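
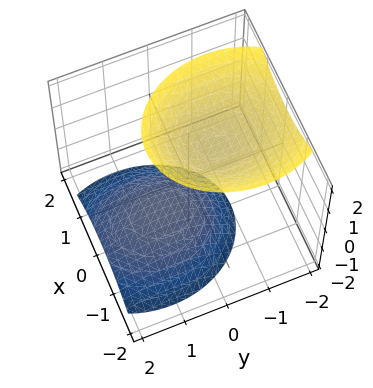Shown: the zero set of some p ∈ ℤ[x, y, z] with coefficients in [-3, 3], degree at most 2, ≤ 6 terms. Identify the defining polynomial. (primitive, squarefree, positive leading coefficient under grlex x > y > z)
First, I count 2 distinct pieces. Treating them together as one polynomial.
Next, degree: a generic line meets the surface in up to 2 points, so deg p = 2.
Then, from the visible intercepts: no y-intercept at any integer in the box; the surface avoids every integer x-axis point in the box.
Finally, assembling these constraints gives the stated polynomial.

3*x^2 + 2*y^2 + 2*y*z - 2*z^2 + 3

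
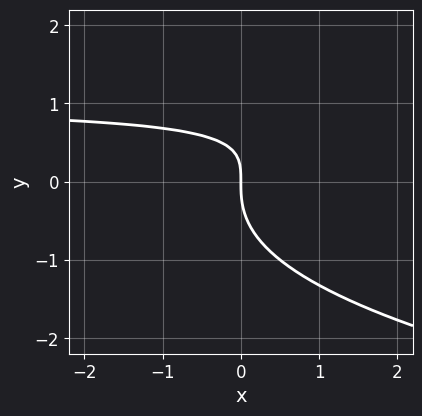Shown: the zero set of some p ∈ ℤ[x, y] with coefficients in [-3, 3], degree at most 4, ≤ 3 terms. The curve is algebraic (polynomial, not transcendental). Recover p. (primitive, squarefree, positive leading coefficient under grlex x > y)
(a) The degree is 3 — a generic line meets the curve in up to 3 points.
(b) Against the integer gridlines: one x-axis crossing is at x = 0; it meets the y-axis at y = 0 (among the integer gridlines).
(c) Together with the visible shape, these determine p as stated.

y^3 - x*y + x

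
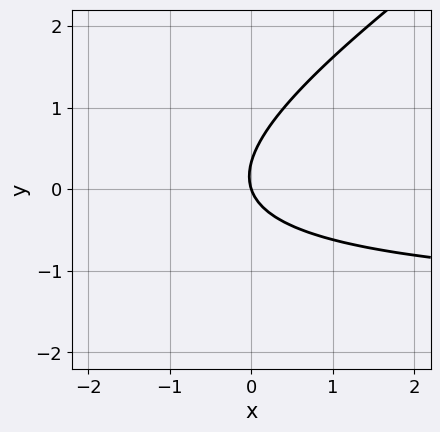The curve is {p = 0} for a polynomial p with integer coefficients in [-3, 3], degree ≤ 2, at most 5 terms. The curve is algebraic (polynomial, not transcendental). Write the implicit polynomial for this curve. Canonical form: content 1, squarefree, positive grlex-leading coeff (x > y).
2*x*y - 3*y^2 + 3*x + y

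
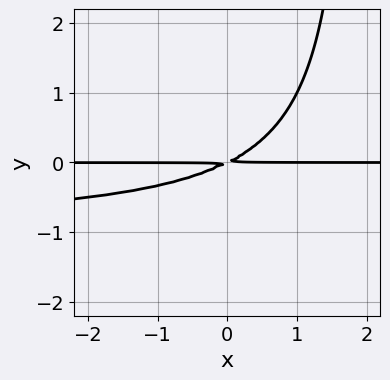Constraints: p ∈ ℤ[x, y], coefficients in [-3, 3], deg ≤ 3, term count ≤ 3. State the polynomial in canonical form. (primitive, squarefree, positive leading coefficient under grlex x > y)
First, the degree is 3 — a generic line meets the curve in up to 3 points.
Next, against the integer gridlines: every point of the x-axis in the box is on the curve.
Finally, fitting integer coefficients to these (and the overall shape) gives p.

x*y^2 + x*y - 2*y^2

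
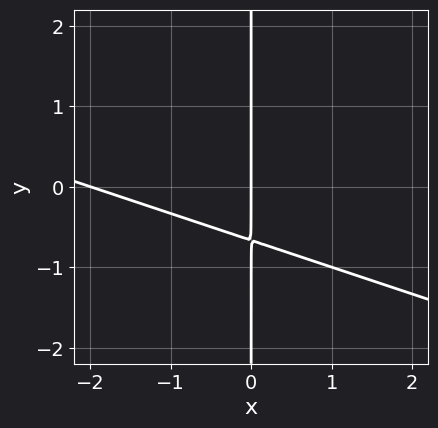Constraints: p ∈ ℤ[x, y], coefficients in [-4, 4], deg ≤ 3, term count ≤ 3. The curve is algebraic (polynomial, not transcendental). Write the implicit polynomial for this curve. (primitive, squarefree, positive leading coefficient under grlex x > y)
x^2 + 3*x*y + 2*x

Degree: no degree-1 curve has this shape, so deg p = 2.
From the axis intercepts and sections: every point of the y-axis in the box is on the curve; among the integer gridlines, it crosses the x-axis at x ∈ {-2, 0}.
Together with the visible shape, these determine p as stated.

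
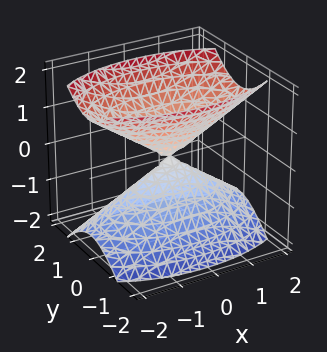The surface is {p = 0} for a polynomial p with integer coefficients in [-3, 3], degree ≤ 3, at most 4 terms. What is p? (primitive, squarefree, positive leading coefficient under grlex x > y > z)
x^2 + 3*y^2 - 2*z^2

I count 2 distinct pieces. They look like related sheets of one shape, so recover p as a whole.
deg p = 2. Two nappes meeting at a single point; a quadric.
Symmetries: mirror symmetry y ↦ −y ⇒ only even powers of y; mirror symmetry z ↦ −z ⇒ only even powers of z; it's symmetric under x → −x, forcing even powers of x.
Reading off the gridlines: one x-axis crossing is at x = 0; it meets the y-axis at y = 0 (among the integer gridlines).
Matching integer coefficients to the picture gives p.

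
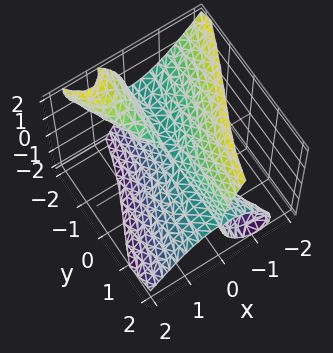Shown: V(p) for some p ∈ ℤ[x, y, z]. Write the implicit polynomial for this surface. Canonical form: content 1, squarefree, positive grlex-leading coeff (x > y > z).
3*x^3 + 3*x*y*z + z^3

1. I count 2 distinct pieces. They look like related sheets of one shape, so recover p as a whole.
2. Degree: no degree-2 surface has this shape, so deg p = 3.
3. Reading off the gridlines: one x-axis crossing is at x = 0; it crosses the z-axis at the gridline z = 0; every point of the y-axis in the box is on the surface.
4. The integer polynomial consistent with all of this is the stated p.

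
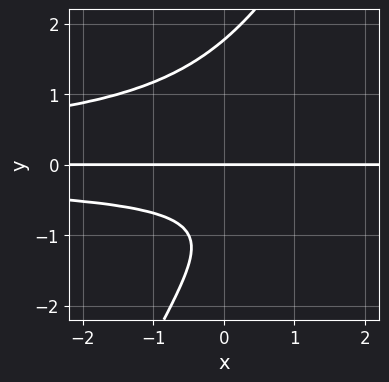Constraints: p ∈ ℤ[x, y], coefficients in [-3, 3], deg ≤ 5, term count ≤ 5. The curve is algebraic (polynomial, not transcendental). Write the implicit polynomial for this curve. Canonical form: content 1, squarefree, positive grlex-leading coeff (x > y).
1. Degree: a generic line meets the curve in up to 4 points, so deg p = 4.
2. From the visible intercepts: it meets the y-axis at y = 0 (among the integer gridlines); the visible x-axis segment lies entirely on the curve.
3. Assembling these constraints gives the stated polynomial.

2*x*y^3 - y^4 + 2*y^2 + 2*y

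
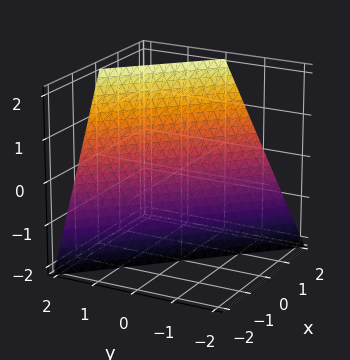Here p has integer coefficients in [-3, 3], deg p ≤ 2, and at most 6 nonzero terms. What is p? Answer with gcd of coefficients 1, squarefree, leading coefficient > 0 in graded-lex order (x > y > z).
2*x + 2*y - z - 2

1. Degree: the surface is flat (a plane), so deg p = 1.
2. Reading off the gridlines: it crosses the x-axis at the gridline x = 1; it meets the y-axis at y = 1 (among the integer gridlines); it meets the z-axis at z = -2 (among the integer gridlines).
3. Putting this together gives p.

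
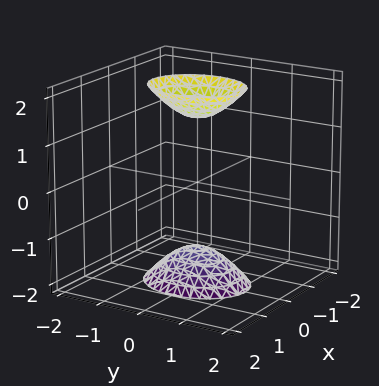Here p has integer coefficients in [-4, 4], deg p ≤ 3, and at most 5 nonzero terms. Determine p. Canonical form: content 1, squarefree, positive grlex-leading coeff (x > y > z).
1. I count 2 distinct pieces. Treating them together as one polynomial.
2. Degree: two sheets facing apart; a quadric, so deg p = 2.
3. Symmetries: mirror symmetry y ↦ −y ⇒ only even powers of y; the z ↦ −z reflection is a symmetry, so z appears only in even powers; mirror symmetry x ↦ −x ⇒ only even powers of x.
4. Against the integer gridlines: the surface avoids every integer x-axis point in the box; no y-intercept at any integer in the box.
5. Together with the visible shape, these determine p as stated.

3*x^2 + 2*y^2 - z^2 + 2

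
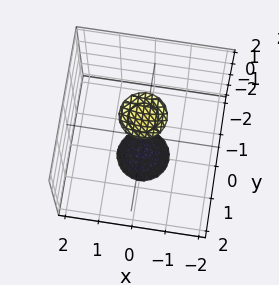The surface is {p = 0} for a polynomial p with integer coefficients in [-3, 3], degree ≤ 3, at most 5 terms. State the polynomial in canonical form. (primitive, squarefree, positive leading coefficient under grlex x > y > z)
(a) I count 2 distinct pieces. Treating them together as one polynomial.
(b) Degree: two sheets facing apart; a quadric, so deg p = 2.
(c) Symmetry: the z-axis is an axis of rotation, so x and y enter only as x² + y²; the z ↦ −z reflection is a symmetry, so z appears only in even powers.
(d) From the axis intercepts and sections: a circular section at z = -2 has radius between 0 and 1; the surface avoids every integer y-axis point in the box; it misses every integer gridline on the x-axis.
(e) Fitting integer coefficients to these (and the overall shape) gives p.

3*x^2 + 3*y^2 - z^2 + 3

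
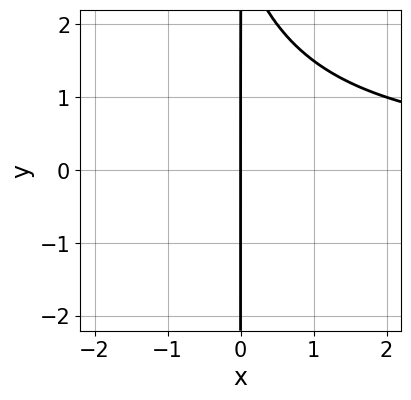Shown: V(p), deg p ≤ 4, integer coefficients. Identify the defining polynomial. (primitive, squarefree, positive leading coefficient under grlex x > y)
x^2*y + x*y - 3*x

The degree is 3 — no degree-2 curve has this shape.
Reading off the gridlines: one x-axis crossing is at x = 0; the visible y-axis segment lies entirely on the curve.
These observations pin down the coefficients.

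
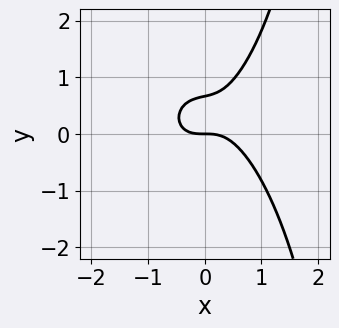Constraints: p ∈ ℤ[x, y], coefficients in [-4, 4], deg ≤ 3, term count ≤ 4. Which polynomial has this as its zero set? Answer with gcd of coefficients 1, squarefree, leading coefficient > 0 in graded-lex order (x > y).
3*x^3 + x*y^2 - 3*y^2 + 2*y

(a) Degree: no degree-2 curve has this shape, so deg p = 3.
(b) From the axis intercepts and sections: it meets the y-axis at y = 0 (among the integer gridlines); it meets the x-axis at x = 0 (among the integer gridlines).
(c) Putting this together gives p.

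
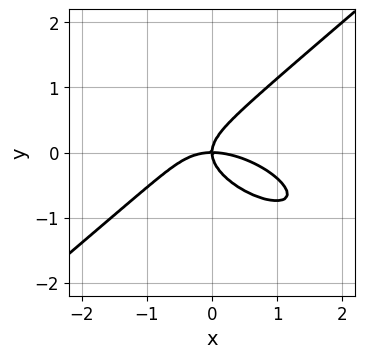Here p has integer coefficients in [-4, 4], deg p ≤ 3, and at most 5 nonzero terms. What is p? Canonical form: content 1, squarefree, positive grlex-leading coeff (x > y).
First, deg p = 3.
Then, from the visible intercepts: one y-axis crossing is at y = 0; it meets the x-axis at x = 0 (among the integer gridlines).
Finally, fitting integer coefficients to these (and the overall shape) gives p.

x^3 + x^2*y - 3*y^3 + 2*x*y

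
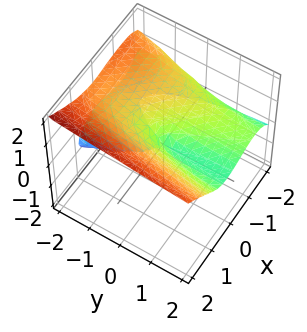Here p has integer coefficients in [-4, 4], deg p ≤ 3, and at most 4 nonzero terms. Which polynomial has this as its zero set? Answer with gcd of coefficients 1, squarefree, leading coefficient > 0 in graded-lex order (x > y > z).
deg p = 3. A generic line meets the surface in up to 3 points.
Reading off the gridlines: the visible y-axis segment lies entirely on the surface; it meets the z-axis at z = 0 (among the integer gridlines).
Putting this together gives p. Check: (-2, 0, 0) on the x-axis lies on the surface, and p(-2, 0, 0) = 0. ✓

x^3 - 3*z^3 + 2*x^2 - 2*y*z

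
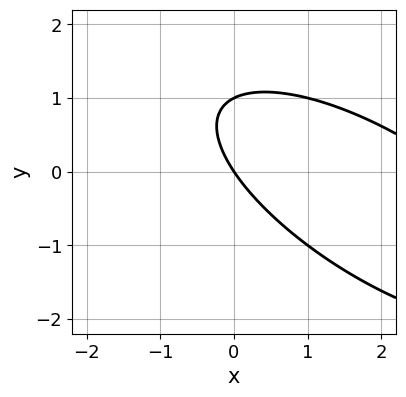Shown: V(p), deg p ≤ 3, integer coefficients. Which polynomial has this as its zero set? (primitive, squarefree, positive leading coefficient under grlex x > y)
x^2 + 2*x*y + 2*y^2 - 3*x - 2*y

1. The degree is 2 — no degree-1 curve has this shape.
2. Checking where it meets the axes: among the integer gridlines, it crosses the y-axis at y ∈ {0, 1}; one x-axis crossing is at x = 0.
3. Matching integer coefficients to the picture gives p.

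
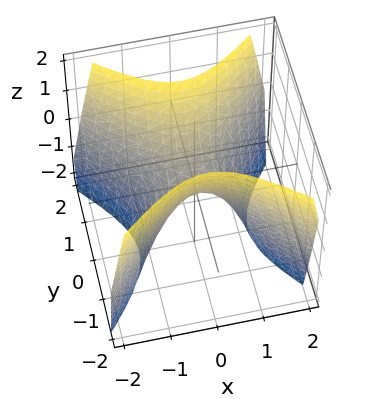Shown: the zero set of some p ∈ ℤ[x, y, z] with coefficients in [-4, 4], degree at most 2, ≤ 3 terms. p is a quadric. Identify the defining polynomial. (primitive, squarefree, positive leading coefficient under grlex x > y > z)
1. The degree is 2 — a saddle surface; a quadric.
2. Symmetries: it's symmetric under y → −y, forcing even powers of y; the x ↦ −x reflection is a symmetry, so x appears only in even powers.
3. Against the integer gridlines: it meets the z-axis at z = 0 (among the integer gridlines); it crosses the x-axis at the gridline x = 0; it meets the y-axis at y = 0 (among the integer gridlines).
4. Solving for integer coefficients yields p as stated.

3*x^2 - 3*y^2 + 2*z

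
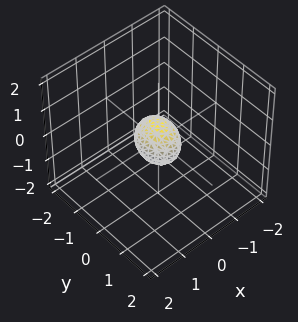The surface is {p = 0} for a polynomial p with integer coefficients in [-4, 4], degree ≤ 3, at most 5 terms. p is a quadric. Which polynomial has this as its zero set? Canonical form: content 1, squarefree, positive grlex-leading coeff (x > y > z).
The degree is 2 — a closed, bounded, convex surface; a quadric.
Symmetries: the x ↦ −x reflection is a symmetry, so x appears only in even powers; it's symmetric under y → −y, forcing even powers of y; mirror symmetry z ↦ −z ⇒ only even powers of z.
These observations pin down the coefficients.

3*x^2 + 2*y^2 + 2*z^2 - 1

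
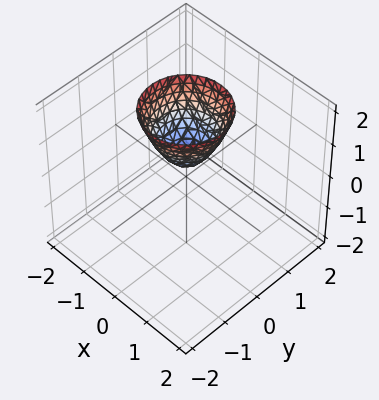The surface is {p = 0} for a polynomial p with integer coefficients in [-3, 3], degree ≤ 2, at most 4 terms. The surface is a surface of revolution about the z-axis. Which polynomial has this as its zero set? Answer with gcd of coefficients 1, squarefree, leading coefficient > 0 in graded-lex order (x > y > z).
(a) Degree: the shape is more complex than any degree-1 surface, so deg p = 2.
(b) Symmetries: rotational symmetry about the z-axis ⇒ p depends on x, y only through x² + y².
(c) From the visible intercepts: the surface avoids every integer x-axis point in the box; a circular section at z = 2 has radius exactly 1.
(d) Solving for integer coefficients yields p as stated.

3*x^2 + 3*y^2 - 2*z + 1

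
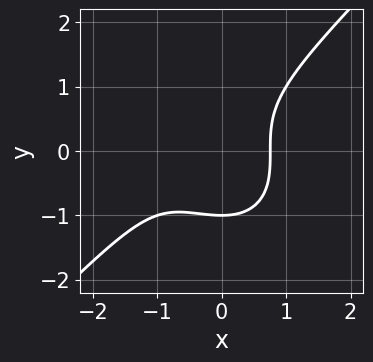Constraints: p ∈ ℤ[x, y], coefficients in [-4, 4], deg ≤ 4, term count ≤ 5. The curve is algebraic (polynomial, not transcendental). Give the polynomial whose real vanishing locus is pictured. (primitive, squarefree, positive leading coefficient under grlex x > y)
x^3 - y^3 + x^2 - 1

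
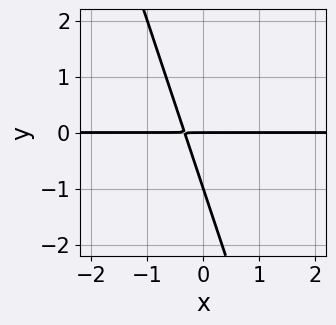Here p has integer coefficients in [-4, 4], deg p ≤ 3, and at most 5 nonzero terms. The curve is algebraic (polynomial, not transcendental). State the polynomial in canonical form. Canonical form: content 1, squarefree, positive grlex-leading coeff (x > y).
3*x*y + y^2 + y

First, degree: the shape is more complex than any degree-1 curve, so deg p = 2.
Then, checking where it meets the axes: among the integer gridlines, it crosses the y-axis at y ∈ {-1, 0}; the visible x-axis segment lies entirely on the curve.
Finally, assembling these constraints gives the stated polynomial.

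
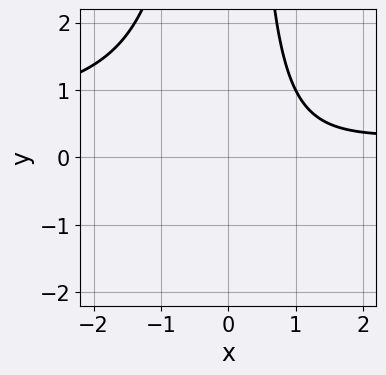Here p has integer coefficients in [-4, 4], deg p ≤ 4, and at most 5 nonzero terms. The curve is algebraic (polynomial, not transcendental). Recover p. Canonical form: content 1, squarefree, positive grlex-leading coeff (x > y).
Degree: no degree-2 curve has this shape, so deg p = 3.
From the axis intercepts and sections: no y-intercept at any integer in the box; the curve avoids every integer x-axis point in the box.
Matching integer coefficients to the picture gives p.

2*x^2*y - x^2 + 2*x - 3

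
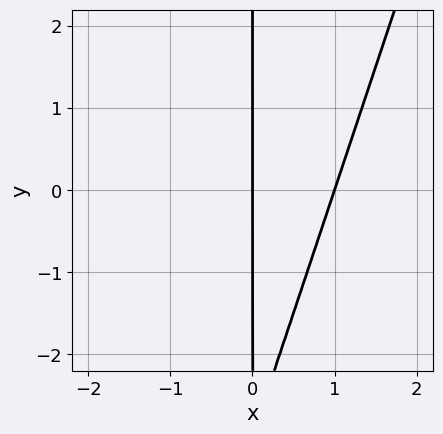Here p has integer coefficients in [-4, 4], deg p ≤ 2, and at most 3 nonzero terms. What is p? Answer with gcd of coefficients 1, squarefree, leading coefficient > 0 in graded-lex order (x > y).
Degree: the shape is more complex than any degree-1 curve, so deg p = 2.
Observable constraints: every point of the y-axis in the box is on the curve; the x-axis gridline crossings are at x ∈ {0, 1}.
The integer polynomial consistent with all of this is the stated p.

3*x^2 - x*y - 3*x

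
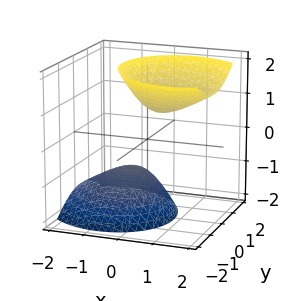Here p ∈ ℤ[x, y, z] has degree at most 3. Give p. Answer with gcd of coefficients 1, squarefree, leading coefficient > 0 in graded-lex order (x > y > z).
(a) There are 2 components.
(b) The degree is 2 — a generic line meets the surface in up to 2 points.
(c) From the visible intercepts: no y-intercept at any integer in the box; among the integer gridlines, it crosses the z-axis at z ∈ {-1, 1}; it misses every integer gridline on the x-axis.
(d) Fitting integer coefficients to these (and the overall shape) gives p.

3*x^2 + x*y - 3*x*z + 3*y^2 - 2*z^2 + 2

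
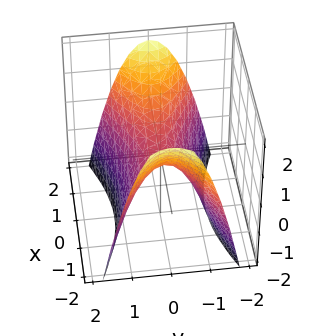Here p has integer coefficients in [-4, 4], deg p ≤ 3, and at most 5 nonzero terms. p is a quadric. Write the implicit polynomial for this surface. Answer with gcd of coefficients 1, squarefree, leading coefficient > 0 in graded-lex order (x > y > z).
deg p = 2.
Symmetries: mirror symmetry y ↦ −y ⇒ only even powers of y; mirror symmetry x ↦ −x ⇒ only even powers of x.
Observable constraints: it meets the y-axis at y = 0 (among the integer gridlines); one z-axis crossing is at z = 0.
These observations pin down the coefficients.

x^2 - 3*y^2 - 2*z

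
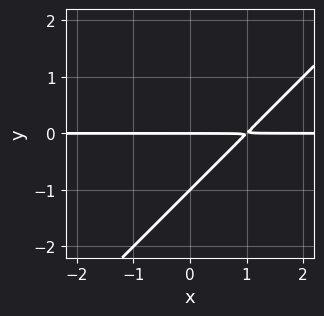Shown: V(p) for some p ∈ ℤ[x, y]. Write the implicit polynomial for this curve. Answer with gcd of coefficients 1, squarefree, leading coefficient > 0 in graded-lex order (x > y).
x*y - y^2 - y

1. Degree: a generic line meets the curve in up to 2 points, so deg p = 2.
2. Observable constraints: every point of the x-axis in the box is on the curve; among the integer gridlines, it crosses the y-axis at y ∈ {-1, 0}.
3. These observations pin down the coefficients.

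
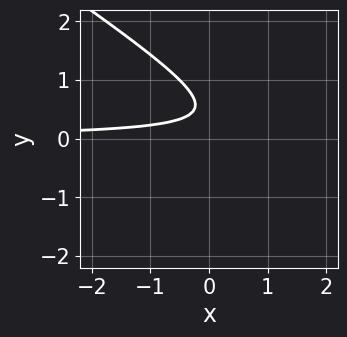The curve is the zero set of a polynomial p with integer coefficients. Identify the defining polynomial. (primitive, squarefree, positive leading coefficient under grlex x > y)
2*x*y + 3*y^2 - 3*y + 1

1. deg p = 2.
2. From the visible intercepts: the curve avoids every integer y-axis point in the box; it misses every integer gridline on the x-axis.
3. Matching integer coefficients to the picture gives p.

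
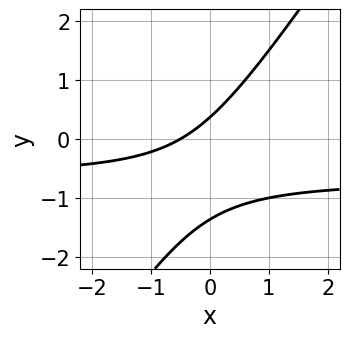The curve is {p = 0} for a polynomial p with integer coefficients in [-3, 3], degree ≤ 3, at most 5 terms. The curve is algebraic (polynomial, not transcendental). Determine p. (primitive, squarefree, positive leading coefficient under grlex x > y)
(a) deg p = 2. A generic line meets the curve in up to 2 points.
(b) The integer polynomial consistent with all of this is the stated p.

3*x*y - 2*y^2 + 2*x - 2*y + 1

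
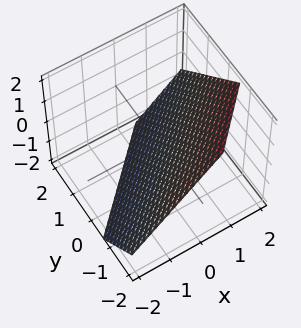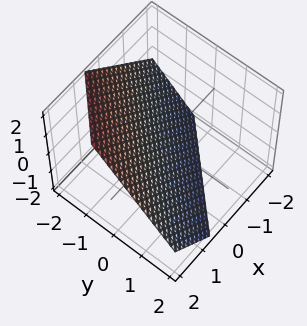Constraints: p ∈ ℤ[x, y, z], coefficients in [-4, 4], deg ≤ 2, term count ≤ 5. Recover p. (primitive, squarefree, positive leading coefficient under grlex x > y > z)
3*x - 3*y - 3*z - 2

The degree is 1 — the surface is flat (a plane).
Solving for integer coefficients yields p as stated.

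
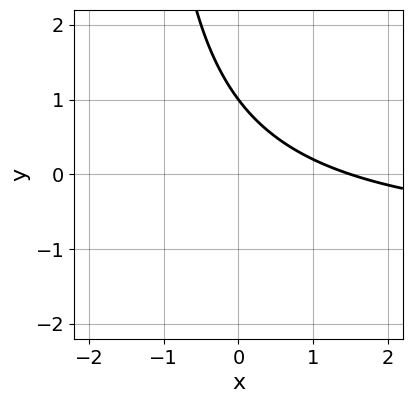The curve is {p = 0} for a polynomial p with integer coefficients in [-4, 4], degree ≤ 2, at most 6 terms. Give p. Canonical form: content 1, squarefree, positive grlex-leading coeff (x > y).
2*x*y + 2*x + 3*y - 3

1. deg p = 2. No degree-1 curve has this shape.
2. From the visible intercepts: it crosses the y-axis at the gridline y = 1.
3. Assembling these constraints gives the stated polynomial.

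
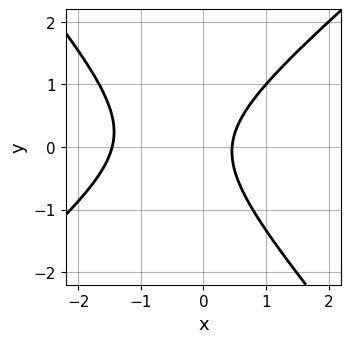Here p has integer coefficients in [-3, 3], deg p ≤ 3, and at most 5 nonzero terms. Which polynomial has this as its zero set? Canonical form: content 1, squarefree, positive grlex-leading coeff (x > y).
The degree is 2 — a generic line meets the curve in up to 2 points.
Checking where it meets the axes: it misses every integer gridline on the y-axis.
Matching integer coefficients to the picture gives p.

3*x^2 - x*y - 3*y^2 + 3*x - 2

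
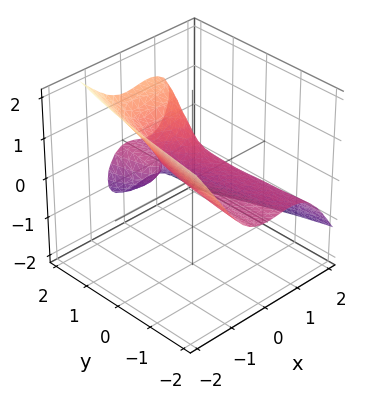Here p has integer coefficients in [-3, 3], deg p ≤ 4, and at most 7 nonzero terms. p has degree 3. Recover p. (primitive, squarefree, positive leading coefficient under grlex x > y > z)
First, the degree is 3 — a generic line meets the surface in up to 3 points.
Then, from the visible intercepts: every point of the y-axis in the box is on the surface; the x-axis gridline crossings are at x ∈ {0, 1}; it crosses the z-axis at the gridline z = 0.
Finally, fitting integer coefficients to these (and the overall shape) gives p.

3*x^3 + 2*z^3 - 3*x^2 - 3*y*z + 3*z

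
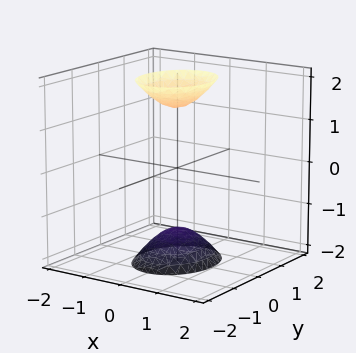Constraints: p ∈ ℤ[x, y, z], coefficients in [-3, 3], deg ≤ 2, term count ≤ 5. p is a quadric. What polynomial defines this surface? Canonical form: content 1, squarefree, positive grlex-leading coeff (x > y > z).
3*x^2 + 2*y^2 - z^2 + 2

1. There are 2 components.
2. Degree: two separate bowl-shaped sheets opening away from each other; a quadric, so deg p = 2.
3. Symmetries: mirror symmetry z ↦ −z ⇒ only even powers of z; it's symmetric under x → −x, forcing even powers of x; it's symmetric under y → −y, forcing even powers of y.
4. Observable constraints: it misses every integer gridline on the y-axis; no x-intercept at any integer in the box.
5. Assembling these constraints gives the stated polynomial.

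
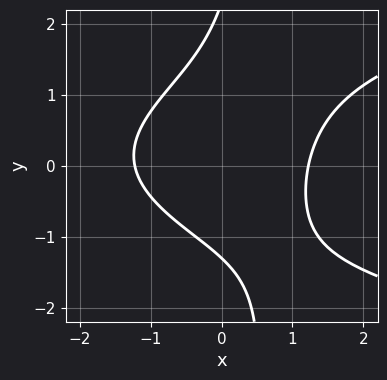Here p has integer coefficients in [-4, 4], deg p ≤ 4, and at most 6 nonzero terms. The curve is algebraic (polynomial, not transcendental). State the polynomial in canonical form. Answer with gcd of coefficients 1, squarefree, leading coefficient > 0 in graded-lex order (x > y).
1. deg p = 3. No degree-2 curve has this shape.
2. Solving for integer coefficients yields p as stated.

2*x*y^2 - 2*x^2 - y^2 + y + 3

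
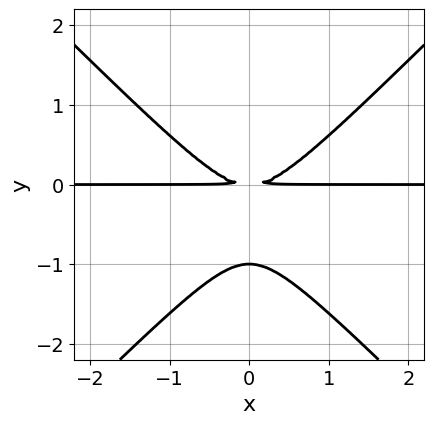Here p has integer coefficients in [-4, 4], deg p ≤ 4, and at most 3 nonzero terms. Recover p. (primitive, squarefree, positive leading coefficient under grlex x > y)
x^2*y - y^3 - y^2

First, degree: the shape is more complex than any degree-2 curve, so deg p = 3.
Next, symmetries: the x ↦ −x reflection is a symmetry, so x appears only in even powers.
Next, from the visible intercepts: it meets the y-axis at y = -1 (among the integer gridlines); the visible x-axis segment lies entirely on the curve.
Finally, assembling these constraints gives the stated polynomial.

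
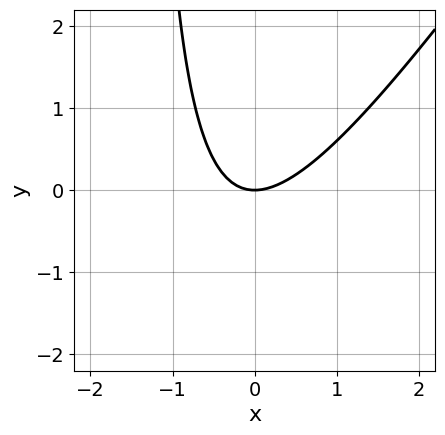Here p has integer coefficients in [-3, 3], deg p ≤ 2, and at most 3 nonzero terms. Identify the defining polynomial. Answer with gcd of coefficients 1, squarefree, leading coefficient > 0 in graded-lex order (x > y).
3*x^2 - 2*x*y - 3*y

The degree is 2 — a generic line meets the curve in up to 2 points.
Observable constraints: it meets the y-axis at y = 0 (among the integer gridlines); one x-axis crossing is at x = 0.
The integer polynomial consistent with all of this is the stated p.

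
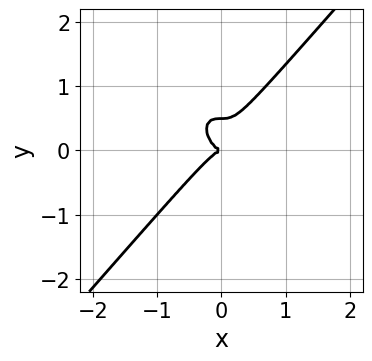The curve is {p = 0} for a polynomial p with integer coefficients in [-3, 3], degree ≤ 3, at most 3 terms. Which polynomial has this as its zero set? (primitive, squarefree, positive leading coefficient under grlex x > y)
First, the degree is 3 — no degree-2 curve has this shape.
Next, against the integer gridlines: it meets the x-axis at x = 0 (among the integer gridlines); it meets the y-axis at y = 0 (among the integer gridlines).
Finally, assembling these constraints gives the stated polynomial.

3*x^3 - 2*y^3 + y^2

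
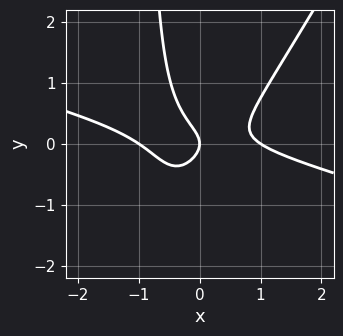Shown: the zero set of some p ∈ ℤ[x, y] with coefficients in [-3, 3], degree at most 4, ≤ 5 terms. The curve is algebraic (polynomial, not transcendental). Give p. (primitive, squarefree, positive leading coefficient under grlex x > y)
First, the degree is 3 — a generic line meets the curve in up to 3 points.
Next, observable constraints: it meets the y-axis at y = 0 (among the integer gridlines); the x-axis gridline crossings are at x ∈ {-1, 0, 1}.
Finally, matching integer coefficients to the picture gives p.

x^3 + 3*x^2*y - 2*x*y^2 - 2*y^2 - x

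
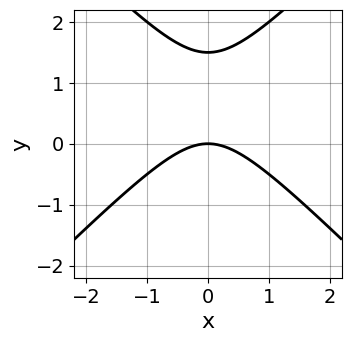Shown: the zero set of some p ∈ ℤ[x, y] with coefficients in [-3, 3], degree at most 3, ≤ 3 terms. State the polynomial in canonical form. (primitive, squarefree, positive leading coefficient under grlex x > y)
2*x^2 - 2*y^2 + 3*y

(a) The degree is 2 — a generic line meets the curve in up to 2 points.
(b) Symmetries: the x ↦ −x reflection is a symmetry, so x appears only in even powers.
(c) From the axis intercepts and sections: it crosses the x-axis at the gridline x = 0; it crosses the y-axis at the gridline y = 0.
(d) These observations pin down the coefficients.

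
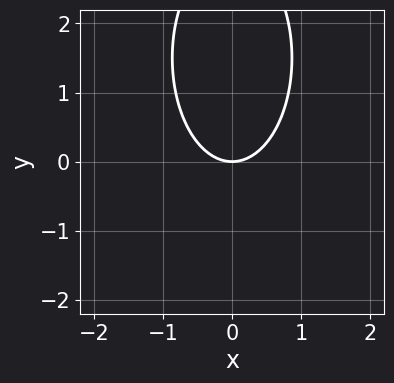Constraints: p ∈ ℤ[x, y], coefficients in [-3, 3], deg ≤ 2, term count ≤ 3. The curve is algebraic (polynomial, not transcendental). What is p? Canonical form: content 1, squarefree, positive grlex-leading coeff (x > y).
deg p = 2.
Symmetries: mirror symmetry x ↦ −x ⇒ only even powers of x.
Reading off the gridlines: one y-axis crossing is at y = 0; it crosses the x-axis at the gridline x = 0.
Together with the visible shape, these determine p as stated.

3*x^2 + y^2 - 3*y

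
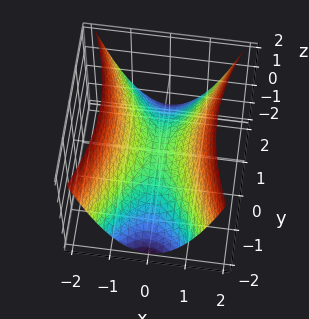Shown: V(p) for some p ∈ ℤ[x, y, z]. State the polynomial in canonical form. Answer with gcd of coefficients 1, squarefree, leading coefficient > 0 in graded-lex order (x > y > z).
3*x^2 - y^2 - 3*z

deg p = 2.
Symmetries: mirror symmetry x ↦ −x ⇒ only even powers of x; it's symmetric under y → −y, forcing even powers of y.
Reading off the gridlines: it meets the y-axis at y = 0 (among the integer gridlines); one z-axis crossing is at z = 0; it meets the x-axis at x = 0 (among the integer gridlines).
Matching integer coefficients to the picture gives p.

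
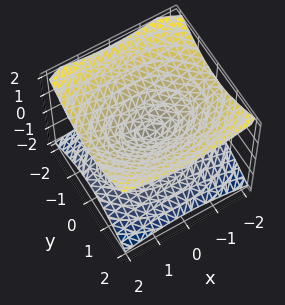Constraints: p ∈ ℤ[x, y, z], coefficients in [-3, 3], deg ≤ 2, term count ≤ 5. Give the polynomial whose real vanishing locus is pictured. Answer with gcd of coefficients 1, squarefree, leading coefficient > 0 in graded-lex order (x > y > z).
1. Degree: a double cone through the origin; a quadric, so deg p = 2.
2. Symmetries: the z ↦ −z reflection is a symmetry, so z appears only in even powers; mirror symmetry x ↦ −x ⇒ only even powers of x; it's symmetric under y → −y, forcing even powers of y.
3. Observable constraints: one x-axis crossing is at x = 0; it crosses the y-axis at the gridline y = 0.
4. Solving for integer coefficients yields p as stated.

x^2 + 2*y^2 - 3*z^2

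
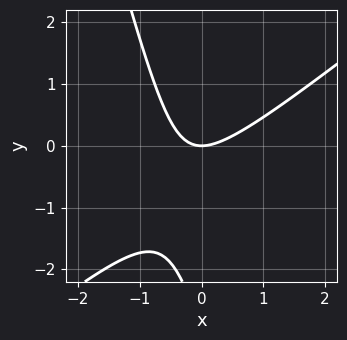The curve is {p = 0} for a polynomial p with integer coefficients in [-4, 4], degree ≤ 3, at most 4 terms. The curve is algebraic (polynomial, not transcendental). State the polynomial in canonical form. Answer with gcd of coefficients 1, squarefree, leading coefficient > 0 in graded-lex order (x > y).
3*x^2 - 3*x*y - y^2 - 3*y

First, the degree is 2 — the shape is more complex than any degree-1 curve.
Then, reading off the gridlines: it crosses the y-axis at the gridline y = 0; it meets the x-axis at x = 0 (among the integer gridlines).
Finally, together with the visible shape, these determine p as stated.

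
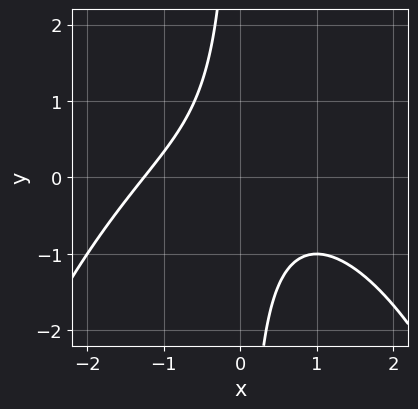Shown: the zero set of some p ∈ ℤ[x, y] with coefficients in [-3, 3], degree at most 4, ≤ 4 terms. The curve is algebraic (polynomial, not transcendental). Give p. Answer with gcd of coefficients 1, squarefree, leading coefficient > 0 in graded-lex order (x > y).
deg p = 3. The shape is more complex than any degree-2 curve.
Against the integer gridlines: no y-intercept at any integer in the box.
The integer polynomial consistent with all of this is the stated p.

x^3 + 3*x*y + 2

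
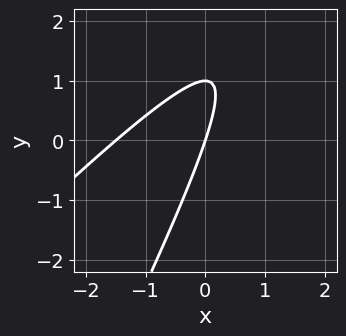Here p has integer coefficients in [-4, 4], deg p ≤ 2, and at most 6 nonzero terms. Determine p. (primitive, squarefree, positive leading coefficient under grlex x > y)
2*x^2 - 3*x*y + y^2 + 3*x - y

First, degree: no degree-1 curve has this shape, so deg p = 2.
Then, from the axis intercepts and sections: it crosses the x-axis at the gridline x = 0; among the integer gridlines, it crosses the y-axis at y ∈ {0, 1}.
Finally, fitting integer coefficients to these (and the overall shape) gives p.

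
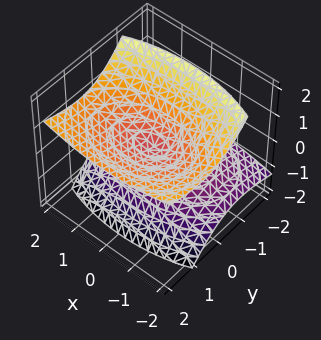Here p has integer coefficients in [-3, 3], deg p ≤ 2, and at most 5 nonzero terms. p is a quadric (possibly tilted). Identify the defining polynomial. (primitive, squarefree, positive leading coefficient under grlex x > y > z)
x^2 + 2*y^2 - 3*y*z - 3*z^2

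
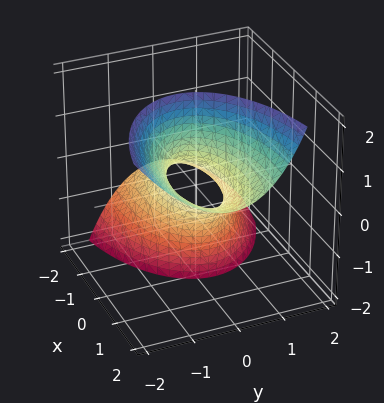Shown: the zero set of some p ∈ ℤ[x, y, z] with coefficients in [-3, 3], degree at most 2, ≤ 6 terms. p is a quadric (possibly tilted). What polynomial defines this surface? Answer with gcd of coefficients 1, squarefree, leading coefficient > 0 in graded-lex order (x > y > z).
x^2 - 3*x*z + 3*y^2 + y*z - 1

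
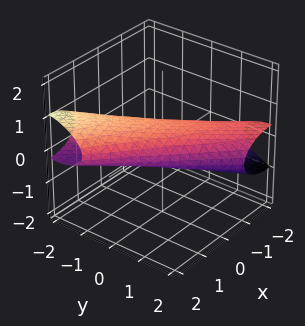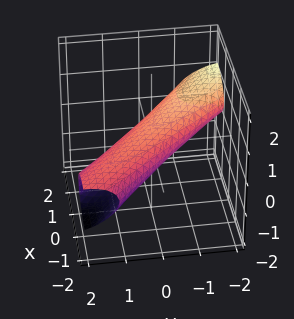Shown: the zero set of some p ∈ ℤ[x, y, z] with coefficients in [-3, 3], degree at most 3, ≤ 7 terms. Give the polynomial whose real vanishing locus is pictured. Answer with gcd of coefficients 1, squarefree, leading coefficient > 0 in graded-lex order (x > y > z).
1. deg p = 2. The shape is more complex than any degree-1 surface.
2. From the visible intercepts: among the integer gridlines, it crosses the x-axis at x ∈ {-1, 1}; the y-axis gridline crossings are at y ∈ {-1, 1}.
3. Assembling these constraints gives the stated polynomial.

x^2 + 2*x*y + y^2 + y*z + 3*z^2 - 1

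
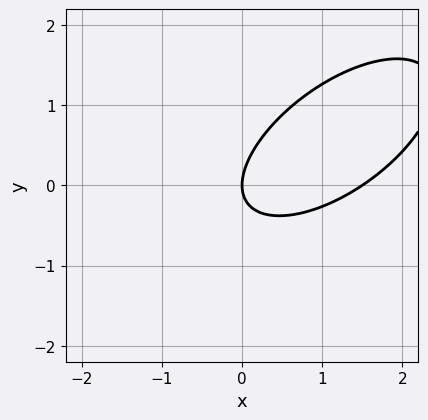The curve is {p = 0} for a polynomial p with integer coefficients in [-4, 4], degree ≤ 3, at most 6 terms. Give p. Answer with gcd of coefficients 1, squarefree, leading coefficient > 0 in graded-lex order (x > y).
2*x^2 - 3*x*y + 3*y^2 - 3*x

deg p = 2. The shape is more complex than any degree-1 curve.
Reading off the gridlines: one y-axis crossing is at y = 0; it meets the x-axis at x = 0 (among the integer gridlines).
Together with the visible shape, these determine p as stated.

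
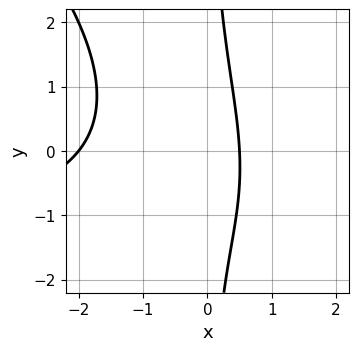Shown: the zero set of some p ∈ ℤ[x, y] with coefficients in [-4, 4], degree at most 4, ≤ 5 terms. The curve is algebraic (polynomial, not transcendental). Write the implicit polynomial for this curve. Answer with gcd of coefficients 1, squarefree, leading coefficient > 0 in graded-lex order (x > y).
x^2*y + x*y^2 + 2*x^2 + 3*x - 2

(a) Degree: a generic line meets the curve in up to 3 points, so deg p = 3.
(b) From the visible intercepts: one x-axis crossing is at x = -2; the curve avoids every integer y-axis point in the box.
(c) Assembling these constraints gives the stated polynomial.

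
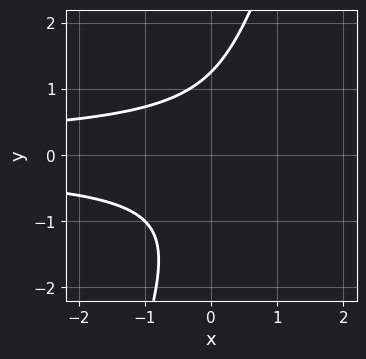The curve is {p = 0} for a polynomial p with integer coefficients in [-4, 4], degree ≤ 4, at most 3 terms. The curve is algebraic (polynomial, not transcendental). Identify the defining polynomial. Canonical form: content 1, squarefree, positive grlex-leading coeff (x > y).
3*x*y^2 - y^3 + 2

First, the degree is 3 — the shape is more complex than any degree-2 curve.
Then, from the axis intercepts and sections: it misses every integer gridline on the x-axis.
Finally, assembling these constraints gives the stated polynomial.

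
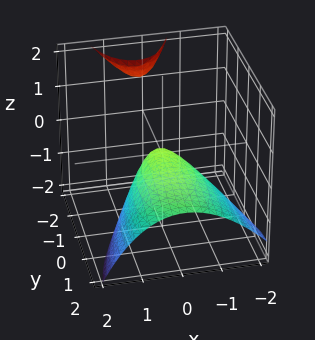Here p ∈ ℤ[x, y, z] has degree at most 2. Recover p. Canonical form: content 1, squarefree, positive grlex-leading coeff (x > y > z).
1. The picture has 2 separate pieces. Treating them together as one polynomial.
2. Degree: the shape is more complex than any degree-1 surface, so deg p = 2.
3. Checking where it meets the axes: it meets the y-axis at y = 0 (among the integer gridlines); it crosses the z-axis at the gridline z = 0.
4. Putting this together gives p.

3*x^2 - x*z + y^2 + 3*y*z + 3*z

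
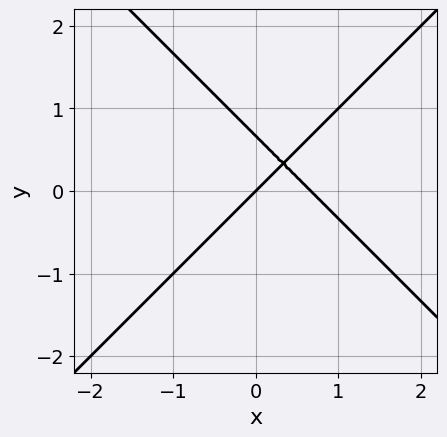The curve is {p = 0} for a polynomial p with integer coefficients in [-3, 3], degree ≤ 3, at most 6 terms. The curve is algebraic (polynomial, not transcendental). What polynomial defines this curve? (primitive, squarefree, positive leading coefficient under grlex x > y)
1. deg p = 2. The shape is more complex than any degree-1 curve.
2. Against the integer gridlines: it crosses the y-axis at the gridline y = 0; one x-axis crossing is at x = 0.
3. Fitting integer coefficients to these (and the overall shape) gives p.

3*x^2 - 3*y^2 - 2*x + 2*y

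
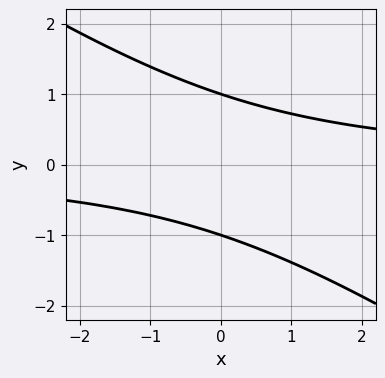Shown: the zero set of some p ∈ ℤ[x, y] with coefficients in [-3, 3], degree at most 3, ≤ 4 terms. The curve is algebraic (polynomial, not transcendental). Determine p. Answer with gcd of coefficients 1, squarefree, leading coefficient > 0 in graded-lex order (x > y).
1. Degree: the shape is more complex than any degree-1 curve, so deg p = 2.
2. From the visible intercepts: the y-axis gridline crossings are at y ∈ {-1, 1}; the curve avoids every integer x-axis point in the box.
3. Together with the visible shape, these determine p as stated.

2*x*y + 3*y^2 - 3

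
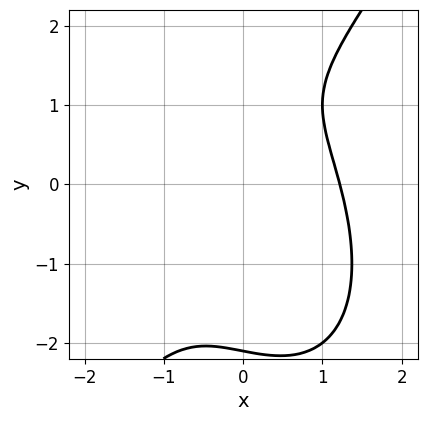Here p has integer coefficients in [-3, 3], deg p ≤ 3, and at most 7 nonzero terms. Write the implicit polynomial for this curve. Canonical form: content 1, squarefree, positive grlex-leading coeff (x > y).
3*x^3 - y^3 - 2*x + 3*y - 3

(a) The degree is 3 — no degree-2 curve has this shape.
(b) Observable constraints: it misses every integer gridline on the y-axis.
(c) Fitting integer coefficients to these (and the overall shape) gives p.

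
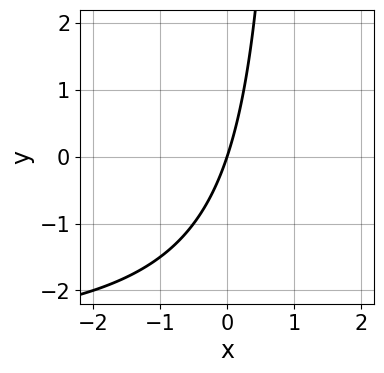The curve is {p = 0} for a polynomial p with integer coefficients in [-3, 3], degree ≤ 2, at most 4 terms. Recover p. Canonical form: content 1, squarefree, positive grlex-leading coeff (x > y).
The degree is 2 — a generic line meets the curve in up to 2 points.
Against the integer gridlines: it crosses the y-axis at the gridline y = 0; it meets the x-axis at x = 0 (among the integer gridlines).
Fitting integer coefficients to these (and the overall shape) gives p.

x*y + 3*x - y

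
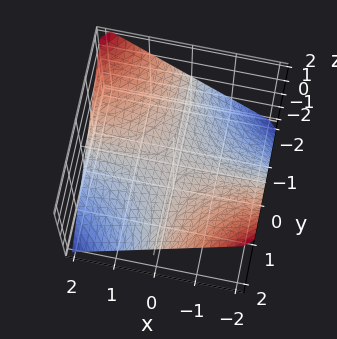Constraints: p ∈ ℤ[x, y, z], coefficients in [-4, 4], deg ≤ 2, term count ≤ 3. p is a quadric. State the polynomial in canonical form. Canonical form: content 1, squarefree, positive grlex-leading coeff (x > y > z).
First, deg p = 2.
Next, from the visible intercepts: the visible y-axis segment lies entirely on the surface; it crosses the z-axis at the gridline z = 0; the visible x-axis segment lies entirely on the surface.
Finally, matching integer coefficients to the picture gives p.

x*y + 2*z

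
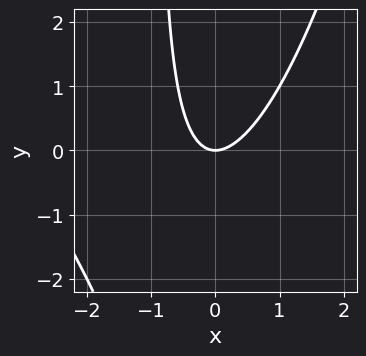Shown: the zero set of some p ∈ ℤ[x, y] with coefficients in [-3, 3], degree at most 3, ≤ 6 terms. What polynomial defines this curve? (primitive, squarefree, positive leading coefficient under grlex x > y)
1. Degree: no degree-2 curve has this shape, so deg p = 3.
2. Reading off the gridlines: one y-axis crossing is at y = 0; it crosses the x-axis at the gridline x = 0.
3. Putting this together gives p.

x^3 + 3*x^2 - 2*x*y - 2*y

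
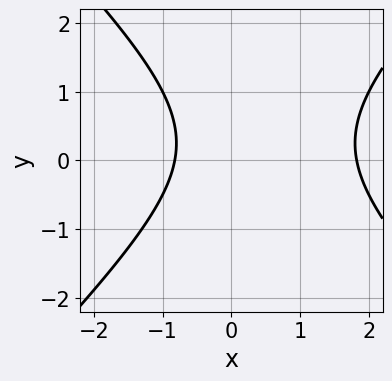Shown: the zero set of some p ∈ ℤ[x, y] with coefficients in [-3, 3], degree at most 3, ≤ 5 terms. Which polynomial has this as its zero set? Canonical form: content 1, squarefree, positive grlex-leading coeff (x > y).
2*x^2 - 2*y^2 - 2*x + y - 3

(a) deg p = 2. The shape is more complex than any degree-1 curve.
(b) Checking where it meets the axes: no y-intercept at any integer in the box.
(c) Putting this together gives p.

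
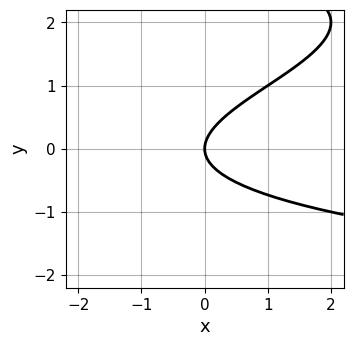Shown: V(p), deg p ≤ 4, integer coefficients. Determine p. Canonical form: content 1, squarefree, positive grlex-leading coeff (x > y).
deg p = 3.
Reading off the gridlines: one x-axis crossing is at x = 0; one y-axis crossing is at y = 0.
Together with the visible shape, these determine p as stated.

y^3 - 3*y^2 + 2*x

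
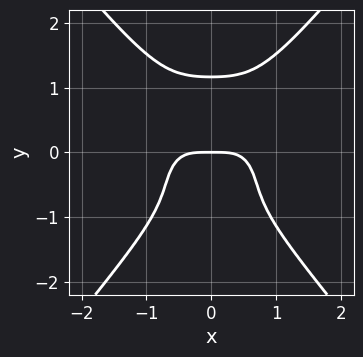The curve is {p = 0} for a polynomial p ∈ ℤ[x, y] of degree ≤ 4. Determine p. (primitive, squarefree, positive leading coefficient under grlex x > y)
deg p = 4.
Symmetries: it's symmetric under x → −x, forcing even powers of x.
Observable constraints: it meets the y-axis at y = 0 (among the integer gridlines); one x-axis crossing is at x = 0.
Together with the visible shape, these determine p as stated.

3*x^4 + x^2*y^2 - 2*y^4 + y^2 + 2*y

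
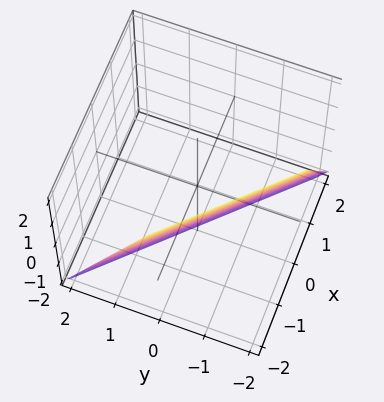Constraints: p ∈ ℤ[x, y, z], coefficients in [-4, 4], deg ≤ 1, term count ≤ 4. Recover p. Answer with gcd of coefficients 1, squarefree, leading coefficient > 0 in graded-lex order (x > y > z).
2*x + 2*y + z + 2

1. deg p = 1.
2. Checking where it meets the axes: it crosses the z-axis at the gridline z = -2; it meets the x-axis at x = -1 (among the integer gridlines).
3. Together with the visible shape, these determine p as stated.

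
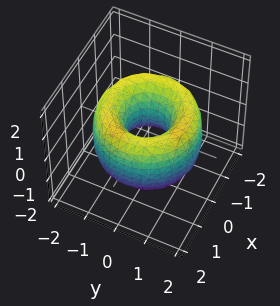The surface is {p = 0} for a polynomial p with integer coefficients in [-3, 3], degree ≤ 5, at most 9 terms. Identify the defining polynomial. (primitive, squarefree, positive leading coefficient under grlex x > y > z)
x^4 + 2*x^2*y^2 + y^4 - 3*x^2 - 3*y^2 + z^2 + 1

(a) Degree: no degree-3 surface has this shape, so deg p = 4.
(b) Symmetries: rotational symmetry about the z-axis ⇒ p depends on x, y only through x² + y².
(c) From the visible intercepts: a circular section at z = -1 has radius exactly 1; no z-intercept at any integer in the box.
(d) Together with the visible shape, these determine p as stated.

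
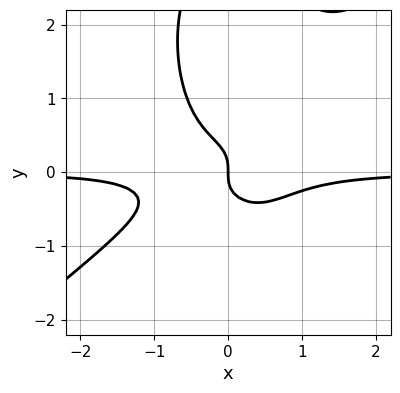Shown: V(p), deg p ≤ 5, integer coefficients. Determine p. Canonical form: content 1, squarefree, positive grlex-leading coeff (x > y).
3*x^3*y - 3*x^2*y^2 - y^4 + 3*y^3 + x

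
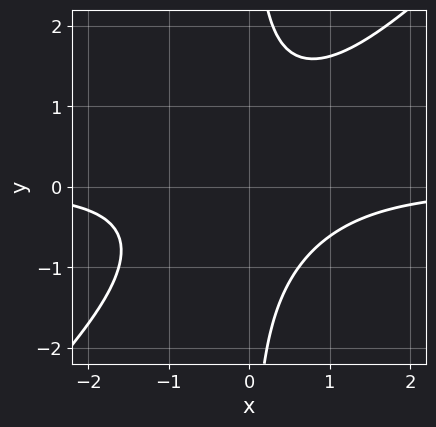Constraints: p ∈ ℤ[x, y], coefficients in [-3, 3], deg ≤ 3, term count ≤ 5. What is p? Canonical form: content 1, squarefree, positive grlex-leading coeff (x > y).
x^2*y - x*y^2 + 1

1. The degree is 3 — the shape is more complex than any degree-2 curve.
2. From the axis intercepts and sections: no x-intercept at any integer in the box; it misses every integer gridline on the y-axis.
3. Putting this together gives p.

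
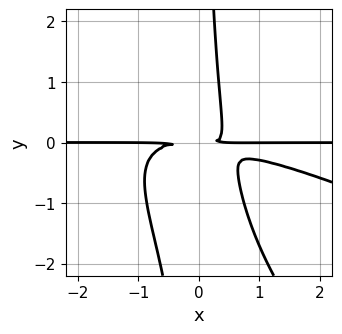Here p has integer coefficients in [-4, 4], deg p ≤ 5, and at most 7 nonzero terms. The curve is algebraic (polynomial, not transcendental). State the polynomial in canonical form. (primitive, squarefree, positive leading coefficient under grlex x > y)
x^3*y + 3*x^2*y^2 + 2*x*y^3 + 3*x*y^2 - 2*y^2

(a) The degree is 4 — the shape is more complex than any degree-3 curve.
(b) From the axis intercepts and sections: every point of the x-axis in the box is on the curve.
(c) Fitting integer coefficients to these (and the overall shape) gives p.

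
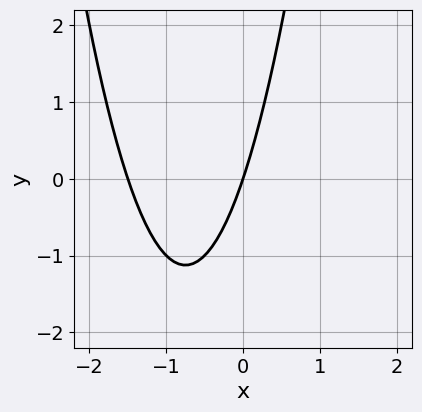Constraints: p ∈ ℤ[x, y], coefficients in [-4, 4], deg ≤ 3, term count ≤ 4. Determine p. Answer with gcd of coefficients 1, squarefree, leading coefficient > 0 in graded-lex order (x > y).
(a) The degree is 2 — no degree-1 curve has this shape.
(b) Observable constraints: it crosses the y-axis at the gridline y = 0; it meets the x-axis at x = 0 (among the integer gridlines).
(c) Putting this together gives p.

2*x^2 + 3*x - y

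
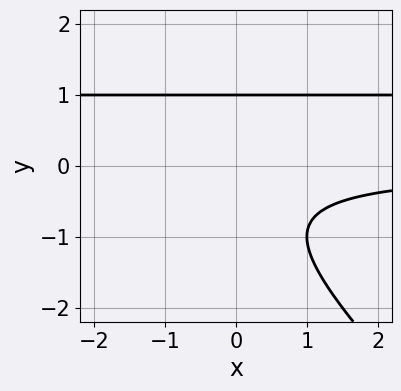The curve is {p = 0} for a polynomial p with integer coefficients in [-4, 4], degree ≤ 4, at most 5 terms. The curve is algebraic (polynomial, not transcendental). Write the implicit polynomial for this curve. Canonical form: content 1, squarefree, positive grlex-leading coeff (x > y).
1. Degree: no degree-2 curve has this shape, so deg p = 3.
2. Observable constraints: it crosses the y-axis at the gridline y = 1; no x-intercept at any integer in the box.
3. Assembling these constraints gives the stated polynomial.

x*y^2 + y^3 - x*y - 1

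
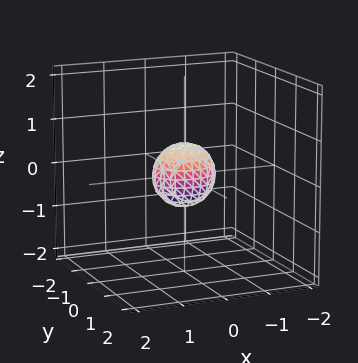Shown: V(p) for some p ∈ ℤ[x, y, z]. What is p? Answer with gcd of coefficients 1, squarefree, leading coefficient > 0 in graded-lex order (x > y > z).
2*x^2 + 3*y^2 + 2*z^2 - 1

1. deg p = 2.
2. Symmetries: the z ↦ −z reflection is a symmetry, so z appears only in even powers; the x ↦ −x reflection is a symmetry, so x appears only in even powers; the y ↦ −y reflection is a symmetry, so y appears only in even powers.
3. Solving for integer coefficients yields p as stated.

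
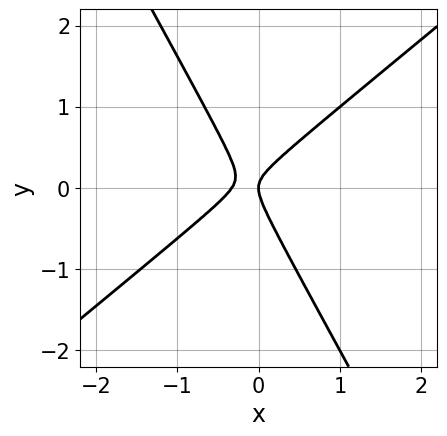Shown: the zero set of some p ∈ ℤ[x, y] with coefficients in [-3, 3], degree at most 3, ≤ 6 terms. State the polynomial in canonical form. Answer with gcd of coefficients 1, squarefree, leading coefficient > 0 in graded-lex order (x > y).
First, degree: the shape is more complex than any degree-1 curve, so deg p = 2.
Next, checking where it meets the axes: one x-axis crossing is at x = 0; one y-axis crossing is at y = 0.
Finally, assembling these constraints gives the stated polynomial.

3*x^2 - 2*x*y - 2*y^2 + x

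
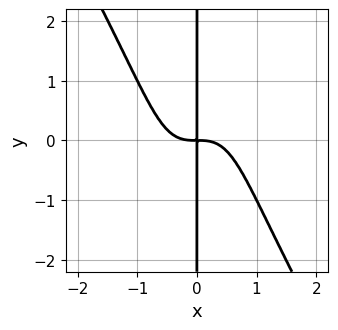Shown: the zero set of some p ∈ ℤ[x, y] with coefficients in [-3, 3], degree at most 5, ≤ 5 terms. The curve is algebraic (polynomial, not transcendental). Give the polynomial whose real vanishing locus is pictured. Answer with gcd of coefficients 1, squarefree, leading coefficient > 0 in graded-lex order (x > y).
3*x^4 - x^2*y^2 + 2*x*y

First, the degree is 4 — a generic line meets the curve in up to 4 points.
Then, from the axis intercepts and sections: every point of the y-axis in the box is on the curve.
Finally, solving for integer coefficients yields p as stated.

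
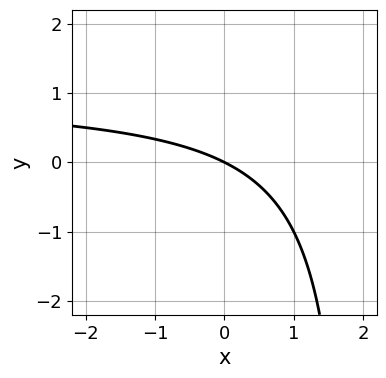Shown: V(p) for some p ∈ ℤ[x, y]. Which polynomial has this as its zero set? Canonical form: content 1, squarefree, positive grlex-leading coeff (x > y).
1. deg p = 2.
2. Observable constraints: it crosses the y-axis at the gridline y = 0; it meets the x-axis at x = 0 (among the integer gridlines).
3. Assembling these constraints gives the stated polynomial.

x*y - x - 2*y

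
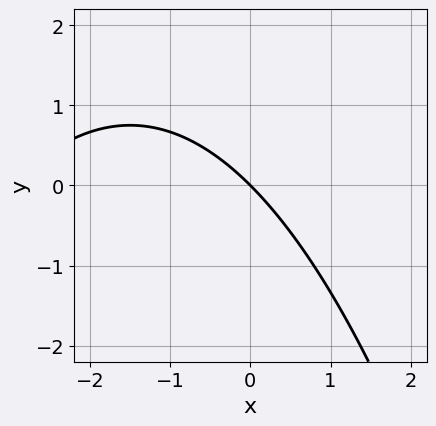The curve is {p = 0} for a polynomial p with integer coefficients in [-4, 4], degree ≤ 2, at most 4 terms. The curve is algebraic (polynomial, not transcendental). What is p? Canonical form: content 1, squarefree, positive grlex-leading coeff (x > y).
x^2 + 3*x + 3*y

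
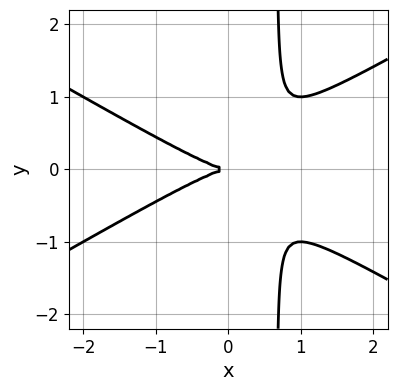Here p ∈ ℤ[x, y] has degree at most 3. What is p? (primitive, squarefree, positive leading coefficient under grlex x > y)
x^3 - 3*x*y^2 + 2*y^2

1. The degree is 3 — no degree-2 curve has this shape.
2. Symmetries: mirror symmetry y ↦ −y ⇒ only even powers of y.
3. From the visible intercepts: it meets the x-axis at x = 0 (among the integer gridlines); one y-axis crossing is at y = 0.
4. Together with the visible shape, these determine p as stated.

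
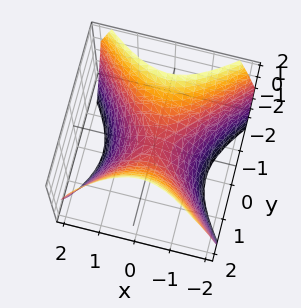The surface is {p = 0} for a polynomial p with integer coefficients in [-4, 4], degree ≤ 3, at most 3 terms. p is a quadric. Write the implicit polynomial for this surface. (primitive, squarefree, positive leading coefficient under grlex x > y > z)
x^2 - y^2 + z

1. Degree: a hyperbolic paraboloid; a quadric, so deg p = 2.
2. Symmetries: mirror symmetry x ↦ −x ⇒ only even powers of x; mirror symmetry y ↦ −y ⇒ only even powers of y.
3. Checking where it meets the axes: it meets the z-axis at z = 0 (among the integer gridlines); it crosses the x-axis at the gridline x = 0; it meets the y-axis at y = 0 (among the integer gridlines).
4. The integer polynomial consistent with all of this is the stated p.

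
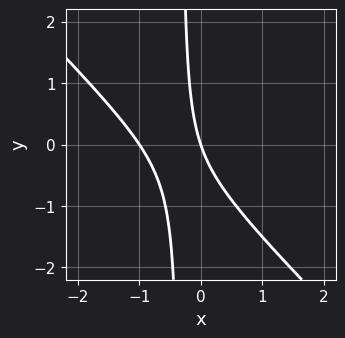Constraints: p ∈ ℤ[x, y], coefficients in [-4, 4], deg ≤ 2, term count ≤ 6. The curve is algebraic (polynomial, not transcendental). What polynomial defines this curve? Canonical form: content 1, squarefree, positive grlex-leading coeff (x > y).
3*x^2 + 3*x*y + 3*x + y

The degree is 2 — no degree-1 curve has this shape.
From the axis intercepts and sections: among the integer gridlines, it crosses the x-axis at x ∈ {-1, 0}; it meets the y-axis at y = 0 (among the integer gridlines).
Assembling these constraints gives the stated polynomial.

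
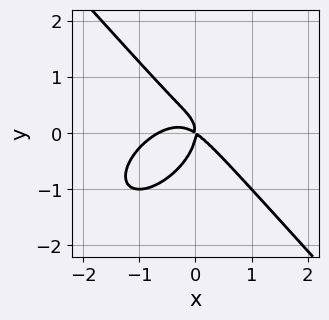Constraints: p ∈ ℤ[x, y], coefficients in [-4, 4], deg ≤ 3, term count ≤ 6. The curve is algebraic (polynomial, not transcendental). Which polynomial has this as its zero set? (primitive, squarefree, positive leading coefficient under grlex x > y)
3*x^3 - x^2*y + 3*y^3 + 2*x^2 + 3*x*y

Degree: the shape is more complex than any degree-2 curve, so deg p = 3.
Observable constraints: it meets the y-axis at y = 0 (among the integer gridlines); it crosses the x-axis at the gridline x = 0.
The integer polynomial consistent with all of this is the stated p.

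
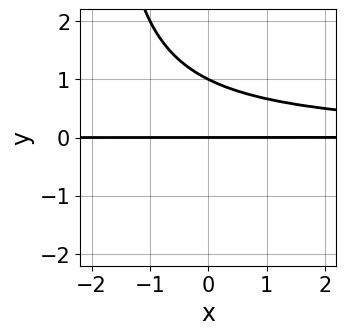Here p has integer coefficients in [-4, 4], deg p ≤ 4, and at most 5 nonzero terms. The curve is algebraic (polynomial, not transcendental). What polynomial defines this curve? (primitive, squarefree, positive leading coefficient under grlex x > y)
First, deg p = 3. No degree-2 curve has this shape.
Next, from the axis intercepts and sections: the visible x-axis segment lies entirely on the curve; among the integer gridlines, it crosses the y-axis at y ∈ {0, 1}.
Finally, fitting integer coefficients to these (and the overall shape) gives p.

x*y^2 + 2*y^2 - 2*y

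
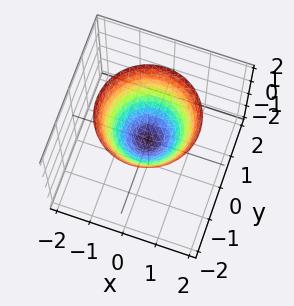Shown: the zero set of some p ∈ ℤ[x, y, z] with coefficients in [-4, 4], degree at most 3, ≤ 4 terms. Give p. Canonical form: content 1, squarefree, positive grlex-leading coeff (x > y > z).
x^2 + y^2 - z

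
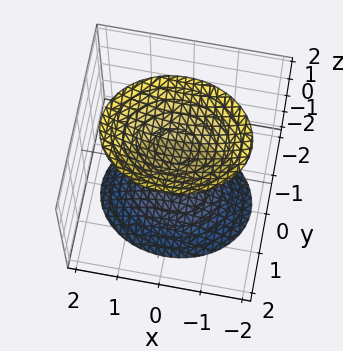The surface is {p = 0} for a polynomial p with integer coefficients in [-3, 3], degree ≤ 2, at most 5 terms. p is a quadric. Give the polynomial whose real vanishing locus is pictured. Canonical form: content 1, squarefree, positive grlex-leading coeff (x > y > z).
2*x^2 + 3*y^2 - 2*z^2 + 3

I count 2 distinct pieces. They look like related sheets of one shape, so recover p as a whole.
deg p = 2. Two sheets facing apart; a quadric.
Symmetries: the z ↦ −z reflection is a symmetry, so z appears only in even powers; it's symmetric under y → −y, forcing even powers of y; the x ↦ −x reflection is a symmetry, so x appears only in even powers.
From the visible intercepts: no x-intercept at any integer in the box; the surface avoids every integer y-axis point in the box.
Solving for integer coefficients yields p as stated.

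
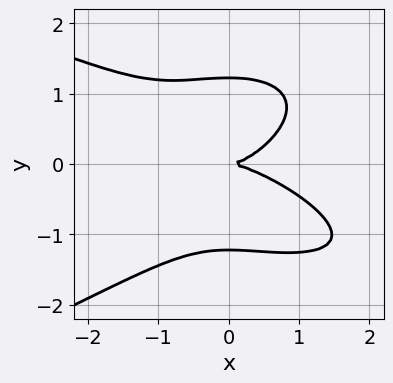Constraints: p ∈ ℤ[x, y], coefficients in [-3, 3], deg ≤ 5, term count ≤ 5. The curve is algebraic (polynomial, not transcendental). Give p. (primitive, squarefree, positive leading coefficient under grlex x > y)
2*y^4 + x^3 + x^2*y - 3*y^2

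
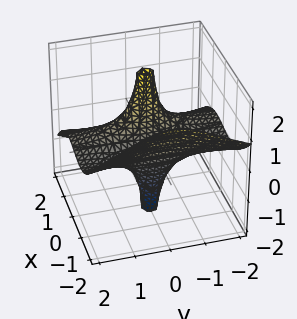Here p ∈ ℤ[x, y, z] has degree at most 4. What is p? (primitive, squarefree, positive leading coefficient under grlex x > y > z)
1. deg p = 3.
2. Observable constraints: every point of the y-axis in the box is on the surface; among the integer gridlines, it crosses the x-axis at x ∈ {-1, 0, 1}; the visible z-axis segment lies entirely on the surface.
3. Together with the visible shape, these determine p as stated.

x^3 + x^2*z + y^2*z - x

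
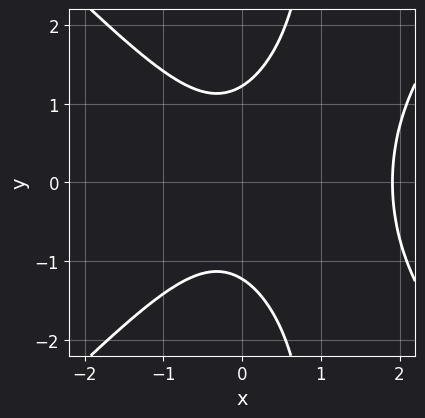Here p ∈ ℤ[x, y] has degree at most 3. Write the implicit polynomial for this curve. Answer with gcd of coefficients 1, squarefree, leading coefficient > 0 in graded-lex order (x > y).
2*x^3 - 2*x*y^2 - 3*x^2 + 2*y^2 - 3

(a) Degree: the shape is more complex than any degree-2 curve, so deg p = 3.
(b) Symmetries: it's symmetric under y → −y, forcing even powers of y.
(c) Fitting integer coefficients to these (and the overall shape) gives p.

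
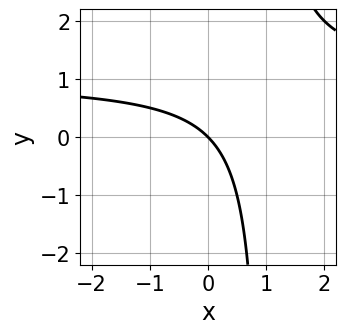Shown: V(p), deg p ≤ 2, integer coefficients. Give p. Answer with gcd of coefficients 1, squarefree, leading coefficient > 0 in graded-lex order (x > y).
x*y - x - y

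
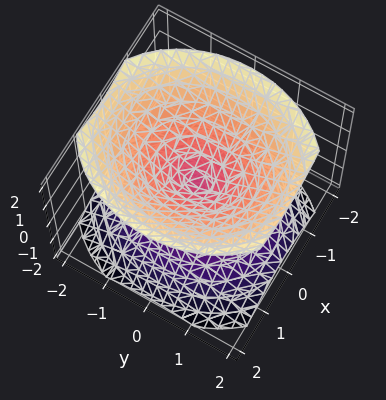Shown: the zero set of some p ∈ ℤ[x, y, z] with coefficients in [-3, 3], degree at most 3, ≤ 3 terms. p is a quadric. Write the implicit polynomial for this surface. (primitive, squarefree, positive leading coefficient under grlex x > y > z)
1. The picture has 2 separate pieces. Treating them together as one polynomial.
2. The degree is 2 — two nappes meeting at a single point; a quadric.
3. Symmetries: it's symmetric under z → −z, forcing even powers of z; mirror symmetry x ↦ −x ⇒ only even powers of x; mirror symmetry y ↦ −y ⇒ only even powers of y.
4. Against the integer gridlines: it crosses the x-axis at the gridline x = 0; one y-axis crossing is at y = 0; one z-axis crossing is at z = 0.
5. The integer polynomial consistent with all of this is the stated p.

3*x^2 + 2*y^2 - 3*z^2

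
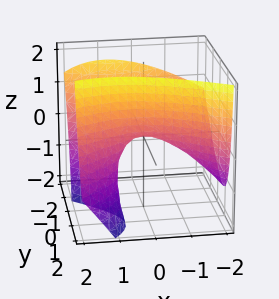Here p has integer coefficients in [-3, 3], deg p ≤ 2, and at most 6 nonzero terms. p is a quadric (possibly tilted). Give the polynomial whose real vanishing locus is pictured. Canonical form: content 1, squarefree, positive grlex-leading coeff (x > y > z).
x^2 - x*z - 2*y^2 - 2*y*z + 2*z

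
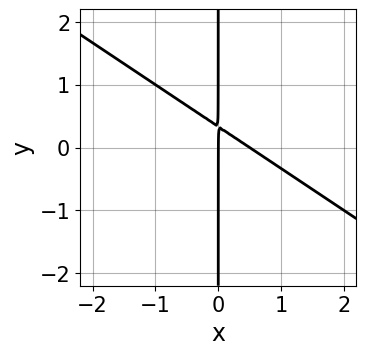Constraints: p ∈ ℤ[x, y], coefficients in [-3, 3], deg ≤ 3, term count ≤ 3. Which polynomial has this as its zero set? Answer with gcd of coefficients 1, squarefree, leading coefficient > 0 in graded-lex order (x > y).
2*x^2 + 3*x*y - x

First, degree: no degree-1 curve has this shape, so deg p = 2.
Then, from the visible intercepts: it crosses the x-axis at the gridline x = 0; the visible y-axis segment lies entirely on the curve.
Finally, together with the visible shape, these determine p as stated.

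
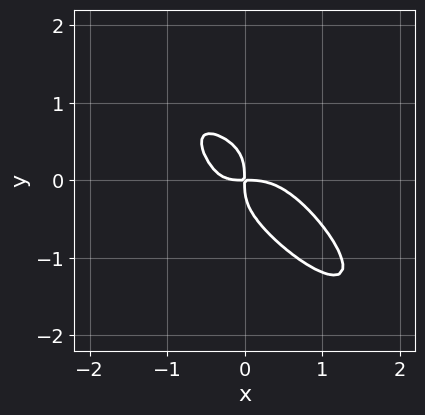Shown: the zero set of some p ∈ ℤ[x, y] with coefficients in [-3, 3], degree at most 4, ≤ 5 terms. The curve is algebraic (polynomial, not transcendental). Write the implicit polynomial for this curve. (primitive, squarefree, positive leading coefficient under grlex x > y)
3*x^4 - 3*x^2*y^2 + 3*y^4 + 2*x^2*y + 2*x*y

1. The degree is 4 — no degree-3 curve has this shape.
2. Putting this together gives p.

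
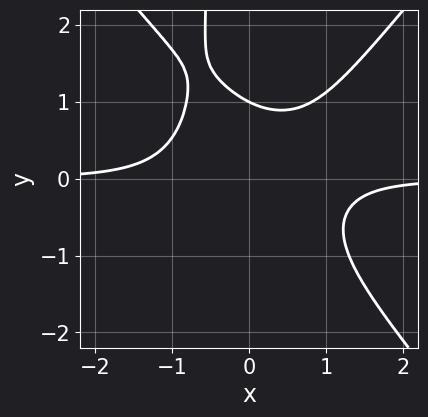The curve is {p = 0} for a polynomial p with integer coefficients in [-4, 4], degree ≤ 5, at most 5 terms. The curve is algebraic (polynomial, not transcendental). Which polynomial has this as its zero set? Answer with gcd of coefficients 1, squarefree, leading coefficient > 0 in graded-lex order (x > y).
The degree is 4 — the shape is more complex than any degree-3 curve.
Checking where it meets the axes: it meets the y-axis at y = 1 (among the integer gridlines); no x-intercept at any integer in the box.
Fitting integer coefficients to these (and the overall shape) gives p.

3*x^3*y - 2*x*y^3 - y^3 - y + 2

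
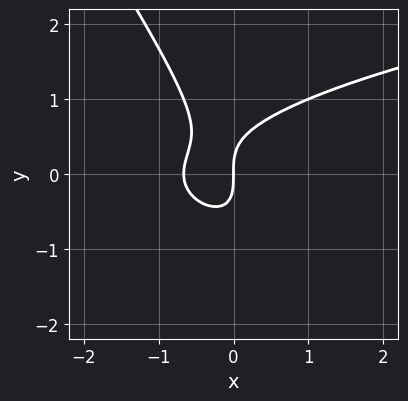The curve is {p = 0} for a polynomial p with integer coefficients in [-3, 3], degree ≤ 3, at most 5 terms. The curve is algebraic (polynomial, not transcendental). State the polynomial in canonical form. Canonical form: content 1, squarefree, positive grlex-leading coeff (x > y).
3*x*y^2 + 2*y^3 - 3*x^2 - 2*x

(a) deg p = 3. No degree-2 curve has this shape.
(b) From the axis intercepts and sections: one y-axis crossing is at y = 0; one x-axis crossing is at x = 0.
(c) Fitting integer coefficients to these (and the overall shape) gives p.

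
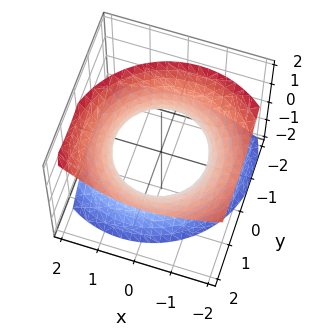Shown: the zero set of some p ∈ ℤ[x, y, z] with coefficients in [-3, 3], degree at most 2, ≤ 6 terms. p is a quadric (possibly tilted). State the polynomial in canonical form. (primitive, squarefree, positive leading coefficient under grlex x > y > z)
(a) The degree is 2 — a generic line meets the surface in up to 2 points.
(b) From the axis intercepts and sections: no z-intercept at any integer in the box.
(c) These observations pin down the coefficients.

2*x^2 + x*z + 2*y^2 - 2*y*z - 2*z^2 - 3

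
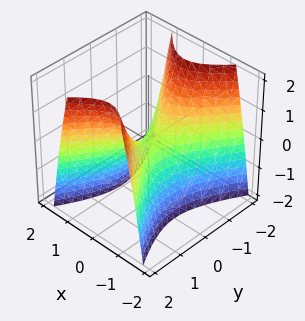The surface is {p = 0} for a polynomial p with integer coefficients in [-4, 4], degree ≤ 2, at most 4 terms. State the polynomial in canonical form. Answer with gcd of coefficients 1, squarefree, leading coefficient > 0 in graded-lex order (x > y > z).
2*x^2 - y^2 + z

(a) Degree: a saddle surface; a quadric, so deg p = 2.
(b) Symmetries: the x ↦ −x reflection is a symmetry, so x appears only in even powers; the y ↦ −y reflection is a symmetry, so y appears only in even powers.
(c) Against the integer gridlines: one x-axis crossing is at x = 0; it meets the z-axis at z = 0 (among the integer gridlines); it crosses the y-axis at the gridline y = 0.
(d) Together with the visible shape, these determine p as stated.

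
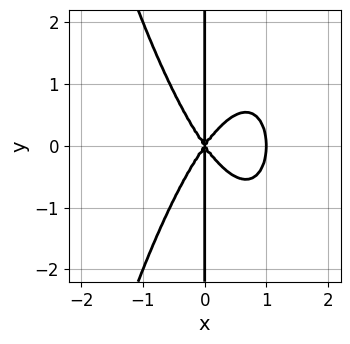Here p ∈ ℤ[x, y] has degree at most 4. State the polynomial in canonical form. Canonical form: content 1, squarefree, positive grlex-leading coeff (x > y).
The degree is 4 — a generic line meets the curve in up to 4 points.
Symmetries: the y ↦ −y reflection is a symmetry, so y appears only in even powers.
Checking where it meets the axes: the visible y-axis segment lies entirely on the curve; the x-axis gridline crossings are at x ∈ {0, 1}.
These observations pin down the coefficients.

2*x^4 - 2*x^3 + x*y^2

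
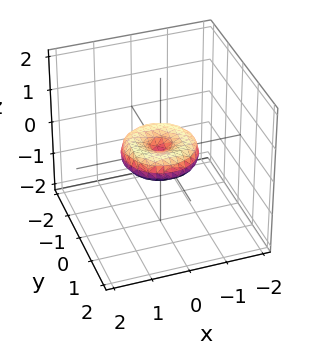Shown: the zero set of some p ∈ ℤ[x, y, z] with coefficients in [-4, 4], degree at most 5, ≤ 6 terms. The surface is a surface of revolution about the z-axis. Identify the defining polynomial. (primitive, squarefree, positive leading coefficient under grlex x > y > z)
First, deg p = 4.
Next, symmetry: every cross-section ⟂ z is a circle, so x, y appear only via x² + y².
Next, against the integer gridlines: a circular section at z = 0 has radius exactly 1; the x-axis gridline crossings are at x ∈ {-1, 0, 1}; among the integer gridlines, it crosses the y-axis at y ∈ {-1, 0, 1}; it crosses the z-axis at the gridline z = 0.
Finally, assembling these constraints gives the stated polynomial.

x^4 + 2*x^2*y^2 + y^4 - x^2 - y^2 + 2*z^2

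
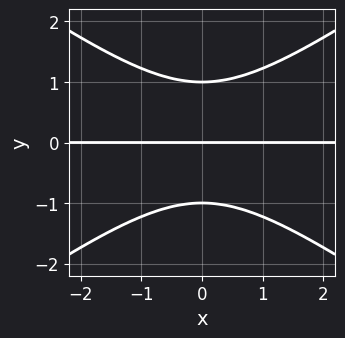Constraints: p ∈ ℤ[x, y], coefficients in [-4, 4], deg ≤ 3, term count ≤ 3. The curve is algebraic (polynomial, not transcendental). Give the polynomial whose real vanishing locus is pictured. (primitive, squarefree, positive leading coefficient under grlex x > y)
1. The degree is 3 — no degree-2 curve has this shape.
2. Symmetries: the x ↦ −x reflection is a symmetry, so x appears only in even powers.
3. From the axis intercepts and sections: the visible x-axis segment lies entirely on the curve; among the integer gridlines, it crosses the y-axis at y ∈ {-1, 0, 1}.
4. Together with the visible shape, these determine p as stated.

x^2*y - 2*y^3 + 2*y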